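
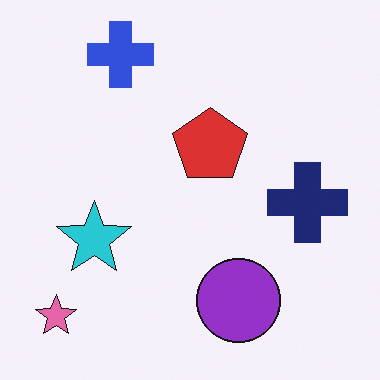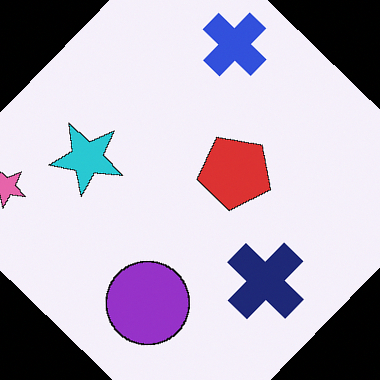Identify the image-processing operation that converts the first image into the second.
Rotated clockwise by a large amount — several tens of degrees.

Every shape is tilted by the same angle and the image corners show triangular fill wedges — a whole-image rotation by a non-right angle.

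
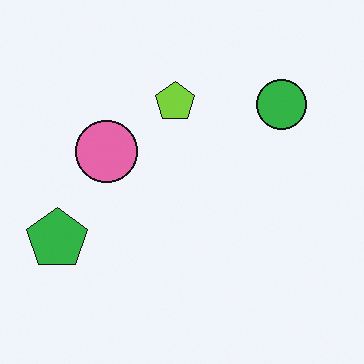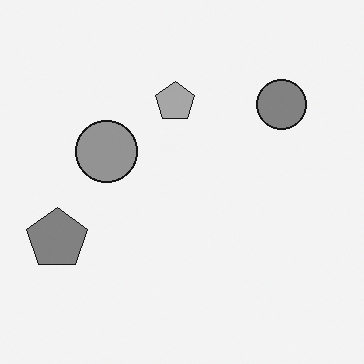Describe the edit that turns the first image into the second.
It was converted to grayscale.

All color is removed — every shape is now a shade of grey.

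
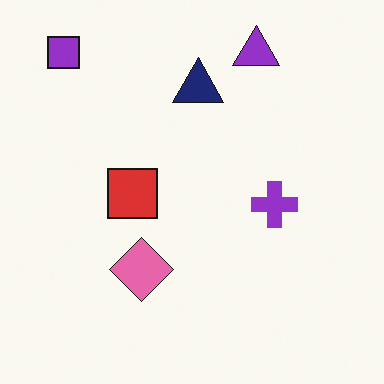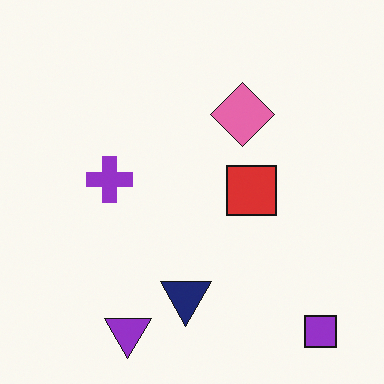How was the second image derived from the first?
The transformation is: rotated 180°.

The purple square sits in the top-left of the first image and the bottom-right of the second — consistent with a whole-image 180° rotation.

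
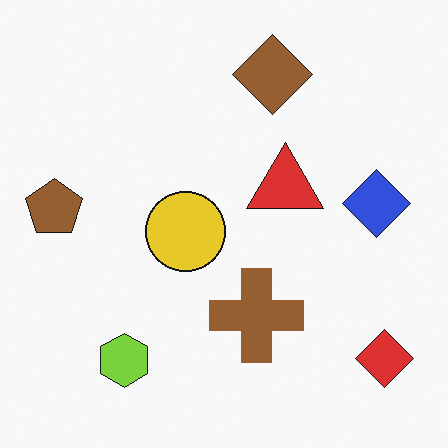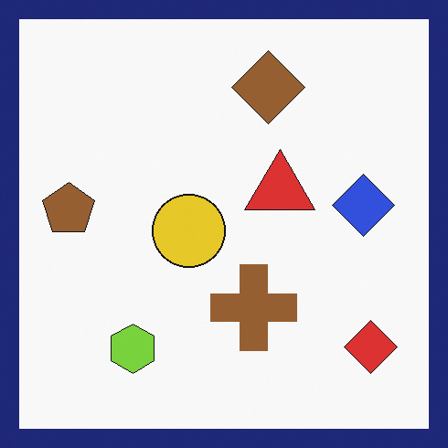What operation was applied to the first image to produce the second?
This is the original image framed with a navy border.

A solid navy frame runs around the edge of the second image, with the content slightly shrunk inside it.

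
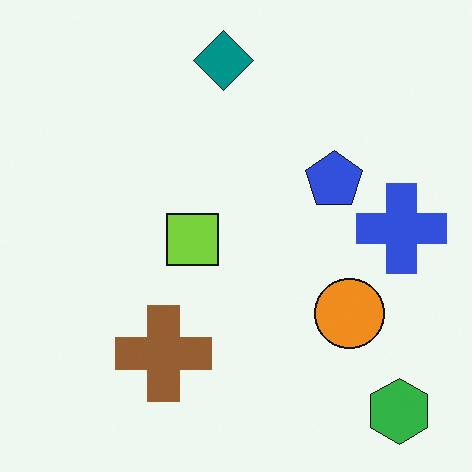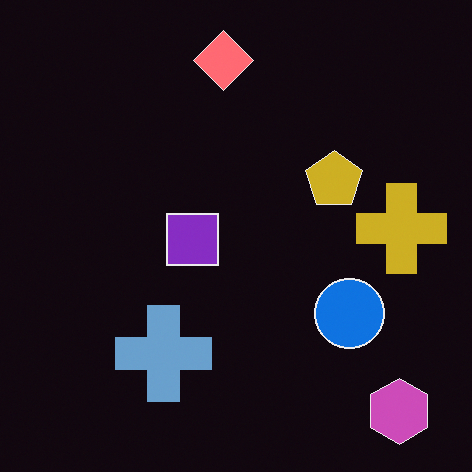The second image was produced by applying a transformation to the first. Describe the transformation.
It was color-inverted (negative).

The light background has become dark and every shape's color is its complement — a photographic negative.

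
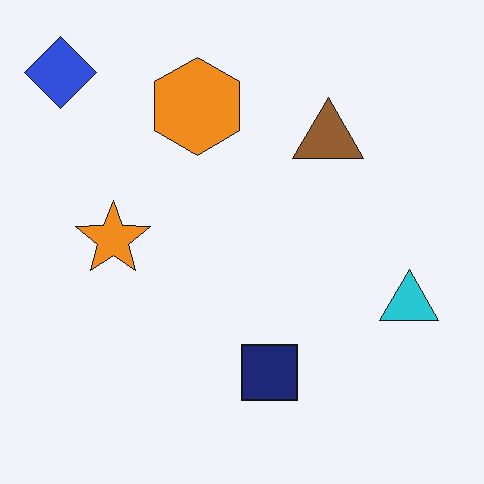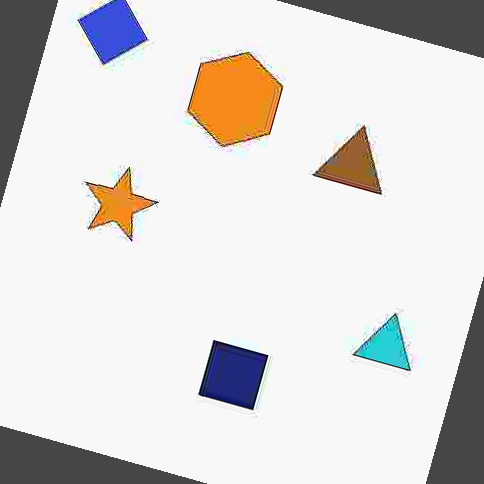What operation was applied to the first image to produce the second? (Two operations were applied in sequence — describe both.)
Heavily JPEG-compressed with obvious blocking artifacts, then rotated clockwise by a clearly visible amount.

Blocky 8×8 compression artifacts appear around shape edges and the flat background shows ringing — characteristic JPEG degradation. Every shape is tilted by the same angle and the image corners show triangular fill wedges — a whole-image rotation by a non-right angle.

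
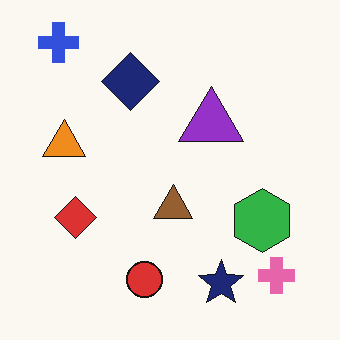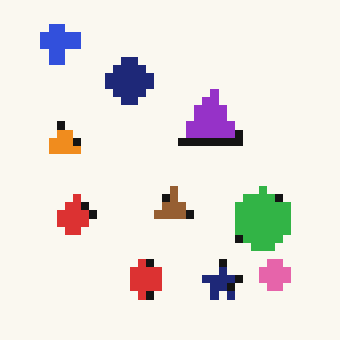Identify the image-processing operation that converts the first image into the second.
Moderately pixelated.

Shapes are reduced to large square blocks; fine edges and outlines are lost — a downscale-then-upscale (mosaic) effect.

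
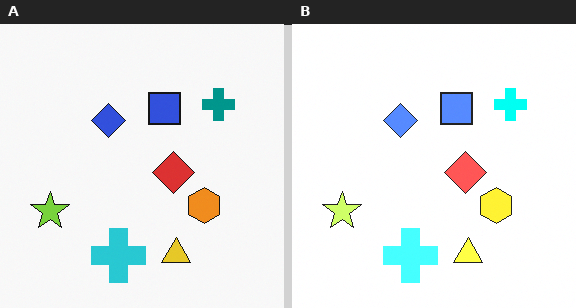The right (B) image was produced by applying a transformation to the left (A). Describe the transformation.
The right (B) image is the left (A) noticeably brightened.

Every pixel — background and shapes alike — is uniformly brightened.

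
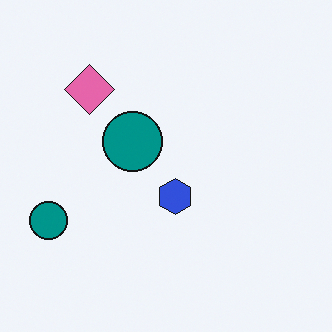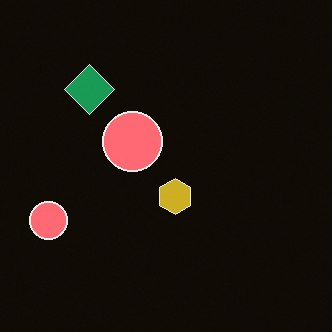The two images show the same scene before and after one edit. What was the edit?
It was color-inverted (negative).

The light background has become dark and every shape's color is its complement — a photographic negative.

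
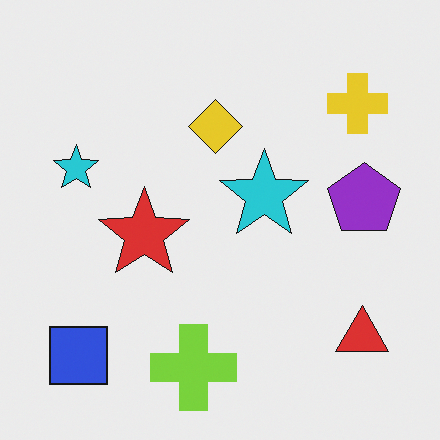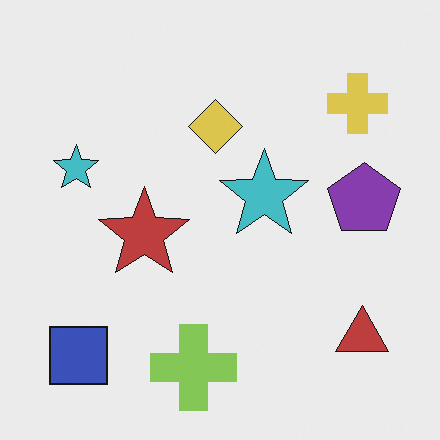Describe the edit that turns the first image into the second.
The transformation is: slightly desaturated.

All colors are more muted and greyish — a global saturation change.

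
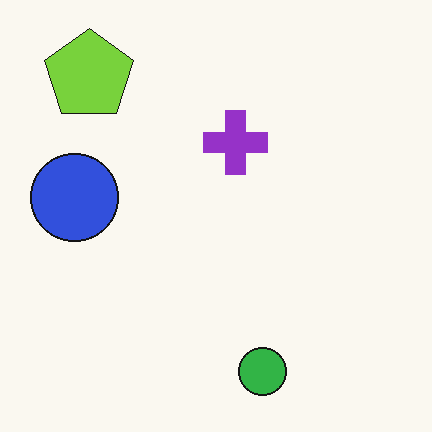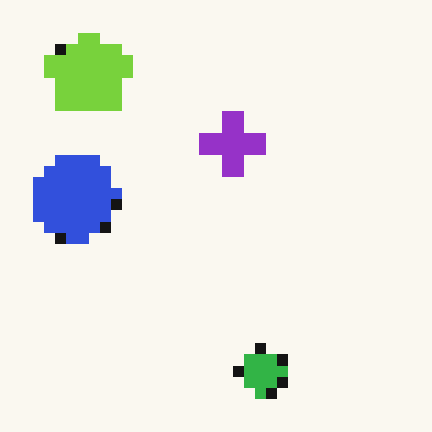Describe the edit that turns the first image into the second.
The image was heavily pixelated into large blocks.

Shapes are reduced to large square blocks; fine edges and outlines are lost — a downscale-then-upscale (mosaic) effect.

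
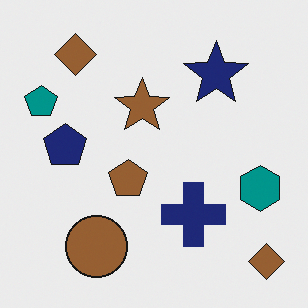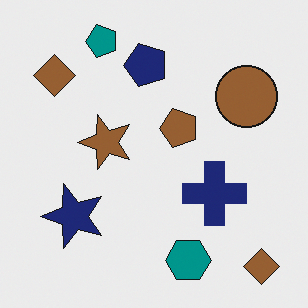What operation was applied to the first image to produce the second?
The second image is the first transposed (reflected across the top-left ↔ bottom-right diagonal).

Shapes have swapped their row and column positions — what was in the top-right is now in the bottom-left — a diagonal reflection.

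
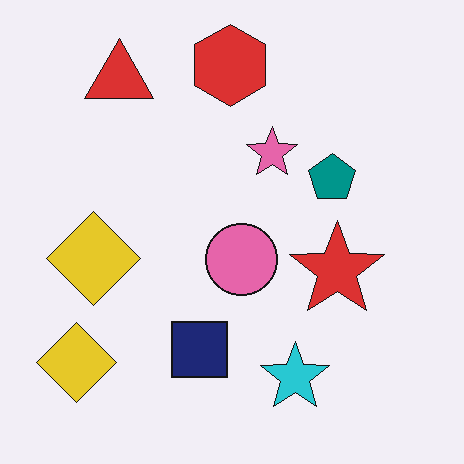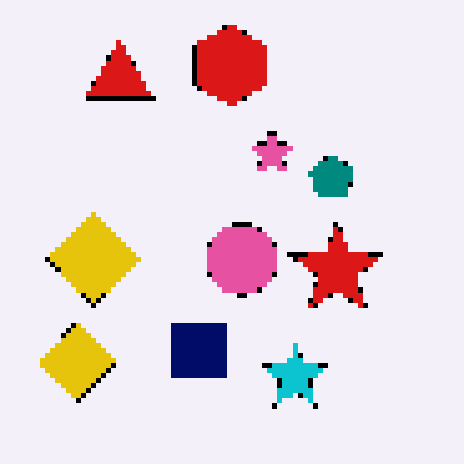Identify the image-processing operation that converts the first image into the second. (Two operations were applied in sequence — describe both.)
The image was given slightly increased contrast, then mildly pixelated.

Tones are pushed away from mid-grey across the whole image — a global contrast change. Shapes are reduced to large square blocks; fine edges and outlines are lost — a downscale-then-upscale (mosaic) effect.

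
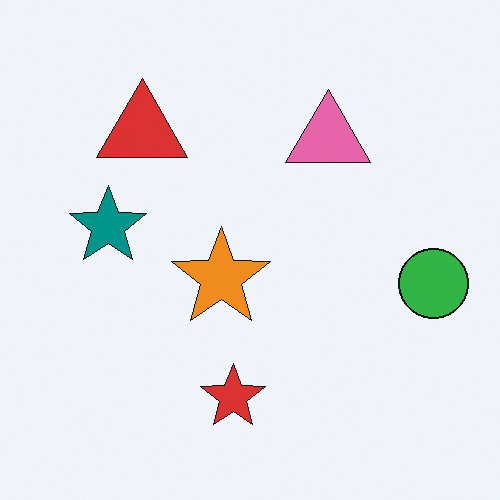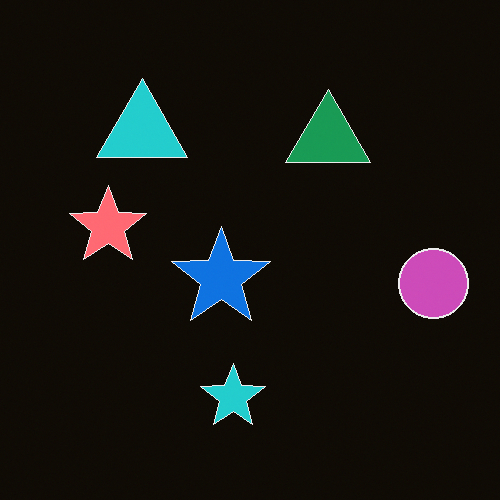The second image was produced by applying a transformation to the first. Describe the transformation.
This is the original image color-inverted (negative).

The light background has become dark and every shape's color is its complement — a photographic negative.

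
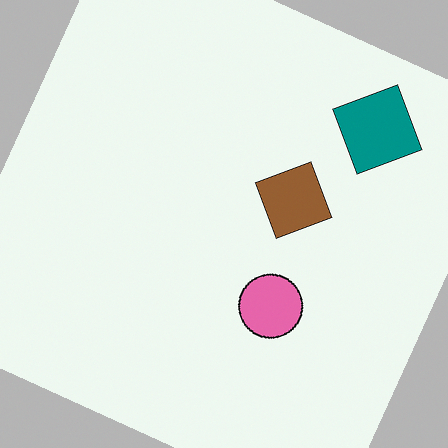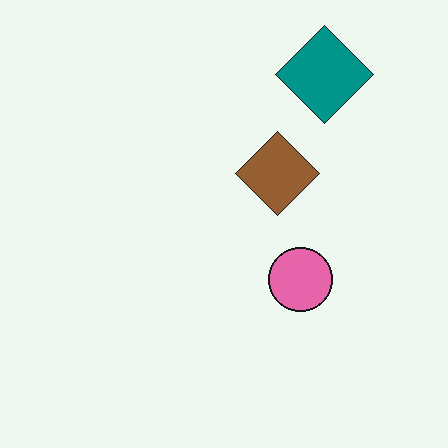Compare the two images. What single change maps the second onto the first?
It was rotated clockwise by a clearly visible amount.

Every shape is tilted by the same angle and the image corners show triangular fill wedges — a whole-image rotation by a non-right angle.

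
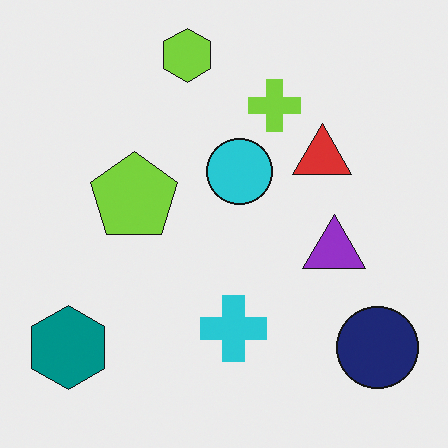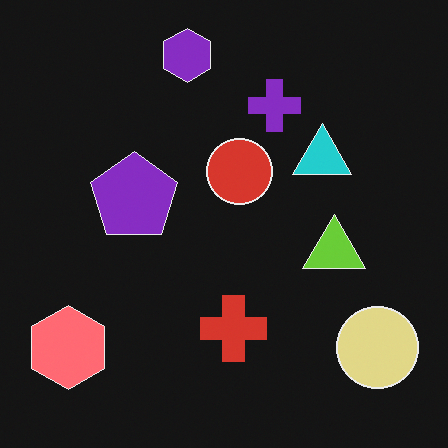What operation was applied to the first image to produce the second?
This is the original image color-inverted (negative).

The light background has become dark and every shape's color is its complement — a photographic negative.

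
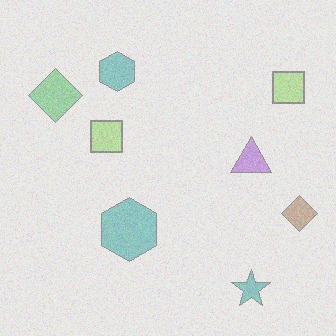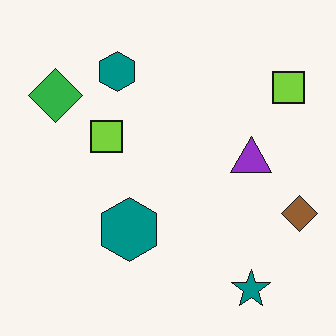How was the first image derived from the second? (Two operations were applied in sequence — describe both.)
The transformation is: degraded with heavy additive noise, then given much lower contrast.

Random speckle covers the whole image, including the flat background. Tones are pushed toward mid-grey across the whole image — a global contrast change.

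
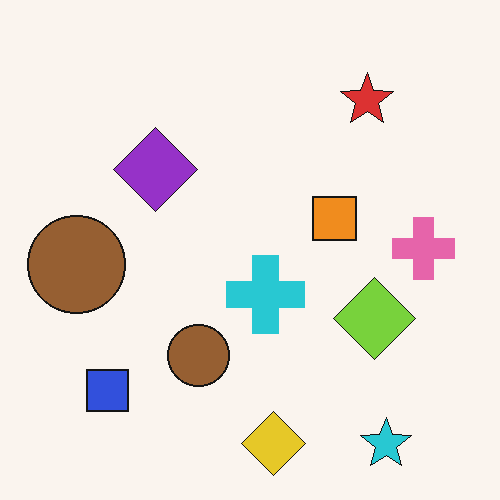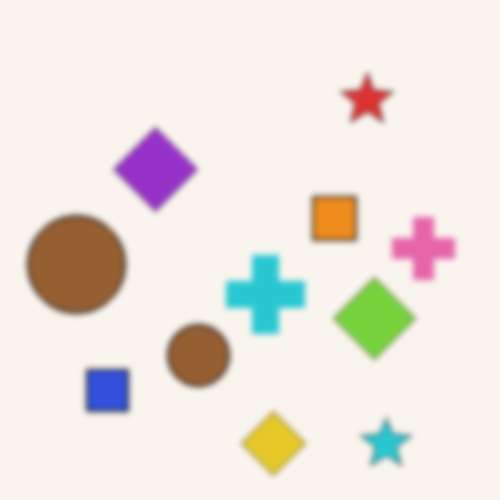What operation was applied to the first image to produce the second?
It was moderately blurred.

Shape edges and outlines are uniformly softened across the whole image.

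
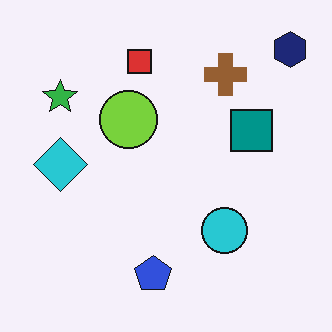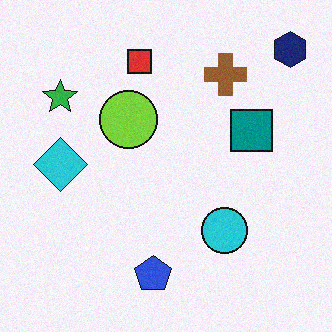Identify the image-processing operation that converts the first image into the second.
The transformation is: degraded with a light layer of grain.

Random speckle covers the whole image, including the flat background.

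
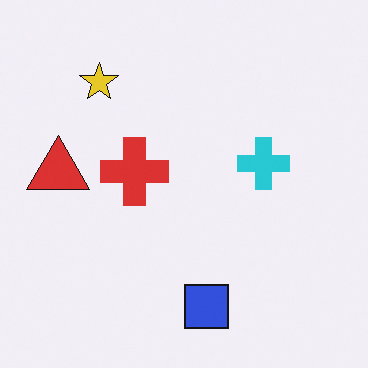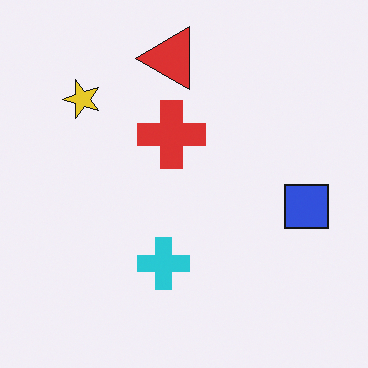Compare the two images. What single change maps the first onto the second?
This is the original image transposed (reflected across the top-left ↔ bottom-right diagonal).

Shapes have swapped their row and column positions — what was in the top-right is now in the bottom-left — a diagonal reflection.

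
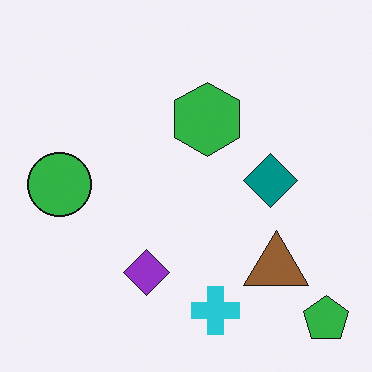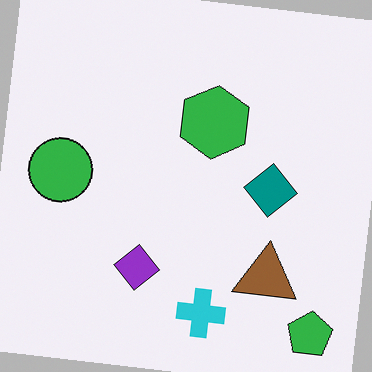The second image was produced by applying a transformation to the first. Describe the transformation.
The image was rotated clockwise by a few degrees.

Every shape is tilted by the same angle and the image corners show triangular fill wedges — a whole-image rotation by a non-right angle.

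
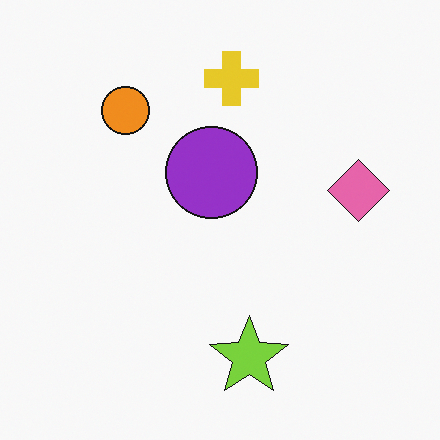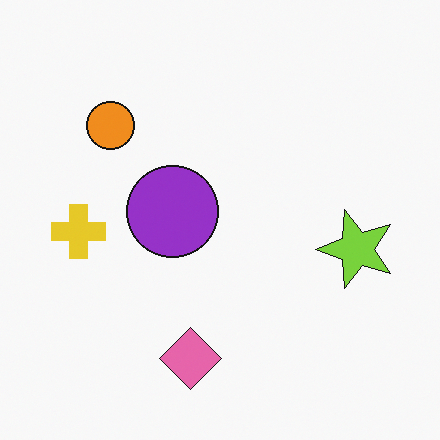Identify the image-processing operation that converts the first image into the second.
The second image is the first transposed (reflected across the top-left ↔ bottom-right diagonal).

Shapes have swapped their row and column positions — what was in the top-right is now in the bottom-left — a diagonal reflection.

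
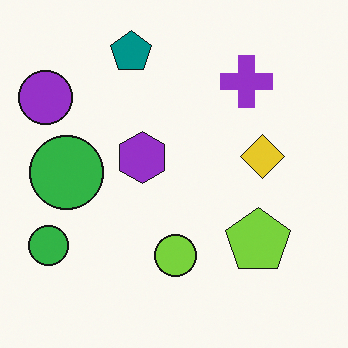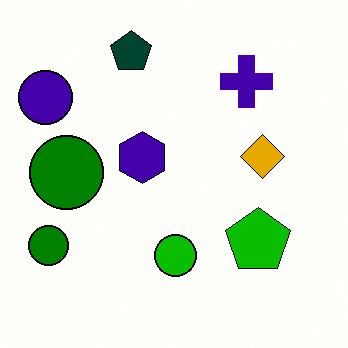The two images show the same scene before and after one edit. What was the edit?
Given much higher contrast.

Tones are pushed away from mid-grey across the whole image — a global contrast change.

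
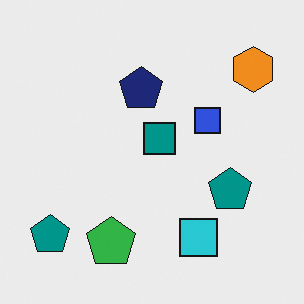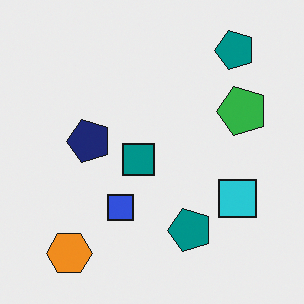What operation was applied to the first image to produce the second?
The image was transposed (reflected across the top-left ↔ bottom-right diagonal).

Shapes have swapped their row and column positions — what was in the top-right is now in the bottom-left — a diagonal reflection.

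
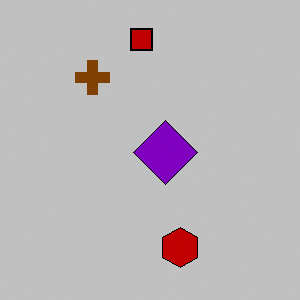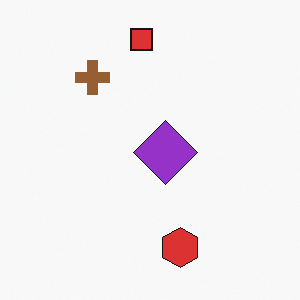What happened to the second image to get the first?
This is the original image heavily posterized to just a handful of flat colors.

Each flat color has snapped to a coarser quantized level — most visibly, the near-white background has dropped to a flat grey.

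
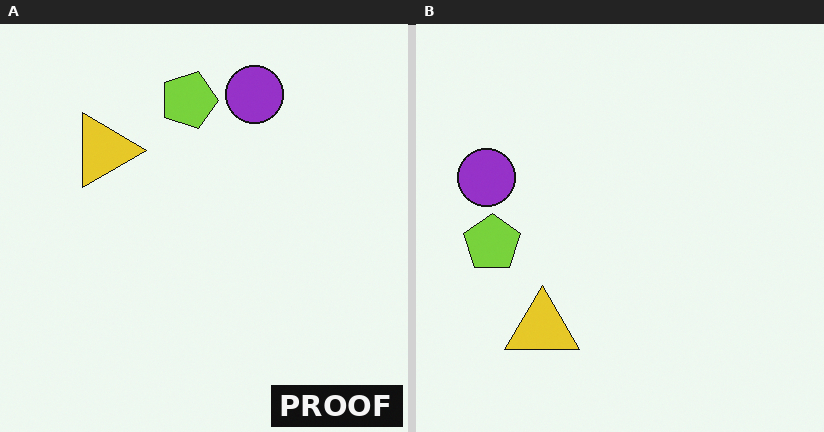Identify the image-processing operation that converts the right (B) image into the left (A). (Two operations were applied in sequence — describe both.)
The transformation is: rotated 90° clockwise, then watermarked with the text "PROOF" in the lower-right corner.

The purple circle sits in the left of the right (B) image and the top of the left (A) — consistent with a whole-image 90° clockwise rotation. A dark label reading "PROOF" appears in the lower-right corner.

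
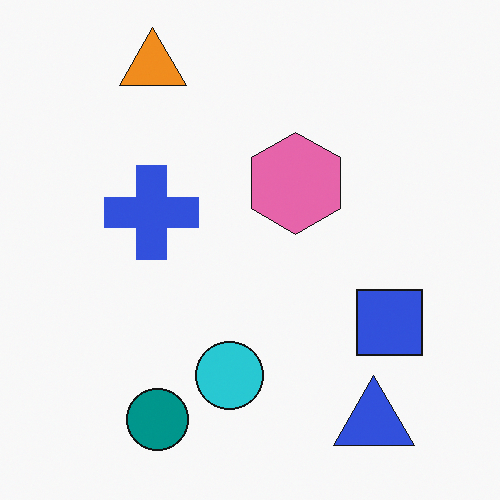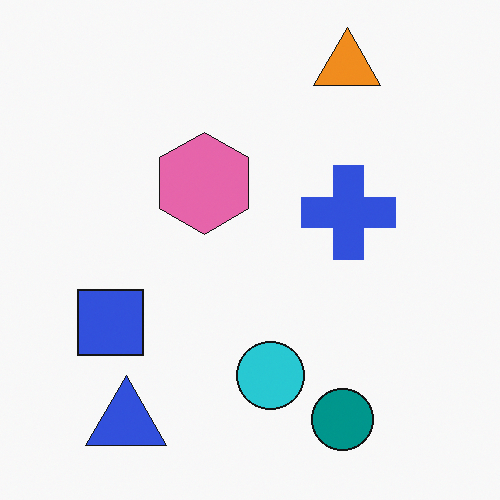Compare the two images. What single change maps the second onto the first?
The first image is the second flipped horizontally (left ↔ right).

The blue square is in the left of the second image and the right of the first — shapes on opposite sides of the vertical midline have swapped in a mirror flip.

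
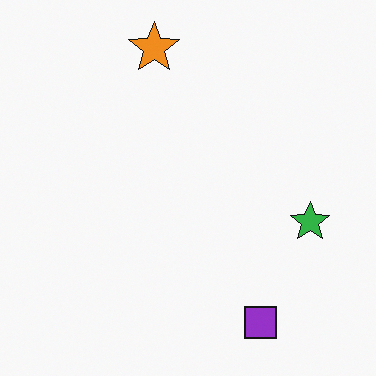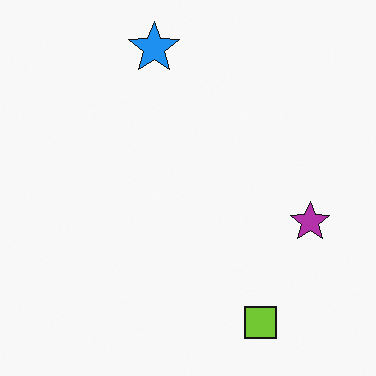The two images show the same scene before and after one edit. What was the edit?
The second image is the first hue-shifted by a large amount.

Every shape's color has rotated by the same amount around the hue wheel — a uniform hue shift.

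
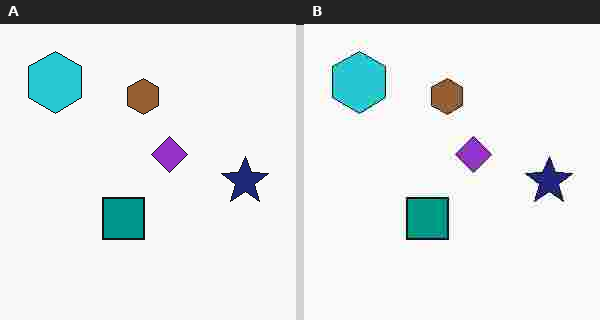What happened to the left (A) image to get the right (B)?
Degraded with heavy JPEG compression.

Blocky 8×8 compression artifacts appear around shape edges and the flat background shows ringing — characteristic JPEG degradation.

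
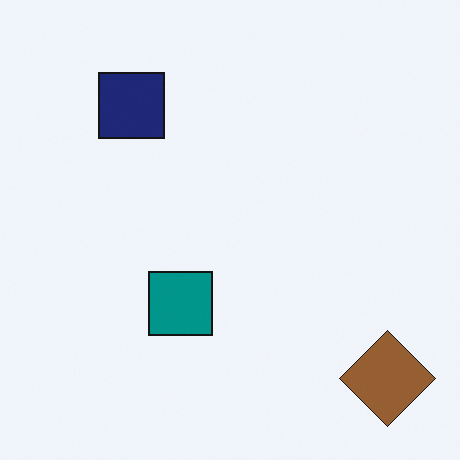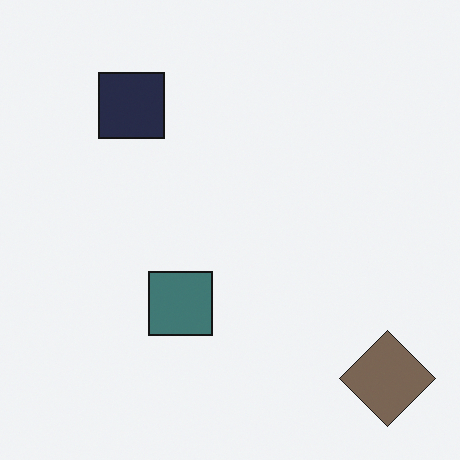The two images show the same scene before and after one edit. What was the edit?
The second image is the first made much more muted (saturation change).

All colors are more muted and greyish — a global saturation change.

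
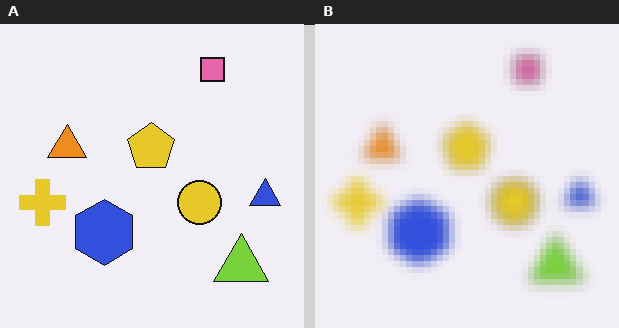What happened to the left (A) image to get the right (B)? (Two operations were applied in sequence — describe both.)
This is the original image strongly gaussian-blurred, then moderately pixelated.

Shape edges and outlines are uniformly softened across the whole image. Shapes are reduced to large square blocks; fine edges and outlines are lost — a downscale-then-upscale (mosaic) effect.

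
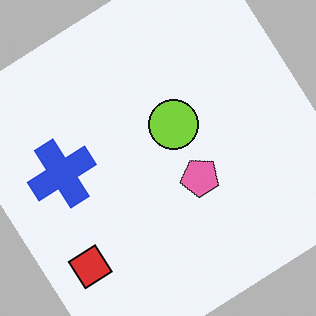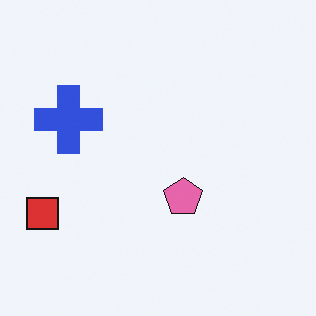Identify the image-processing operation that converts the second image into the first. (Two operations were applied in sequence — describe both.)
It was rotated counter-clockwise by a large amount — several tens of degrees, then overlaid with an additional lime circle.

Every shape is tilted by the same angle and the image corners show triangular fill wedges — a whole-image rotation by a non-right angle. A lime circle appears in the first image that is absent from the second.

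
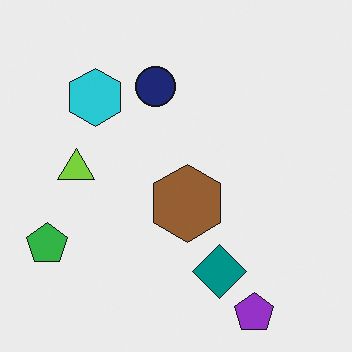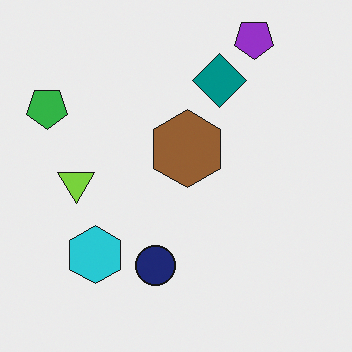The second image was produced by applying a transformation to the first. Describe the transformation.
The transformation is: flipped vertically (top ↔ bottom).

The purple pentagon is in the bottom-right of the first image and the top-right of the second — shapes on opposite sides of the horizontal midline have swapped in a mirror flip.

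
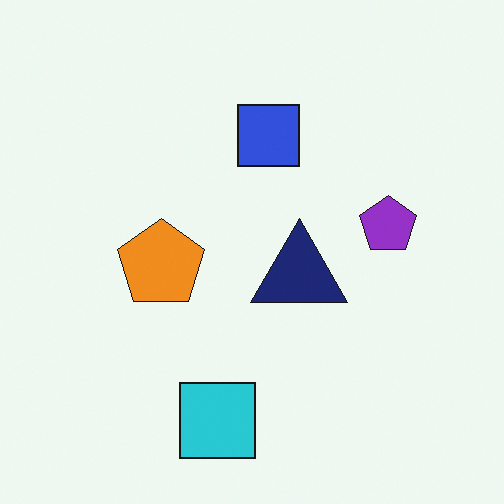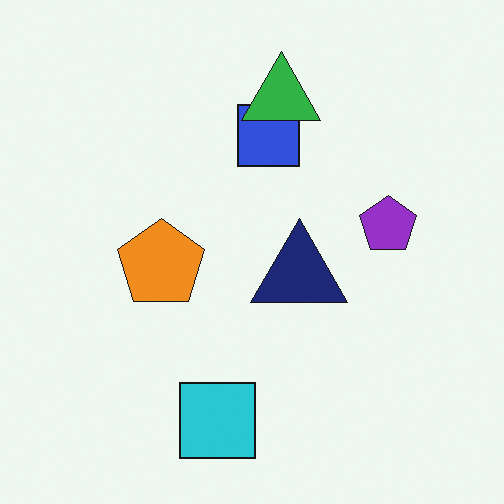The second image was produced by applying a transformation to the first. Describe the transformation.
This is the original image overlaid with an additional green triangle.

A green triangle appears in the second image that is absent from the first.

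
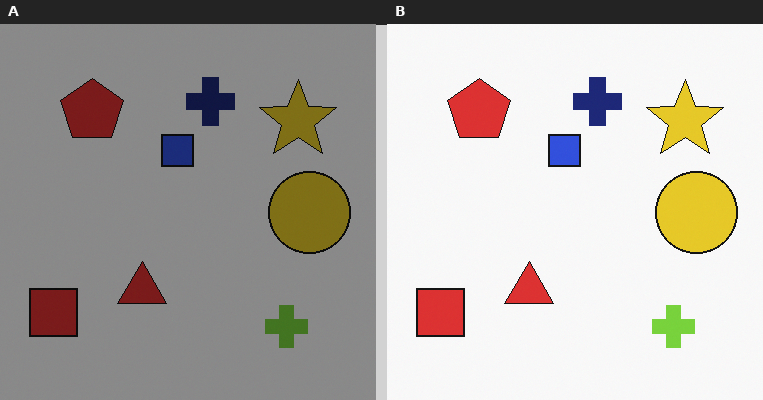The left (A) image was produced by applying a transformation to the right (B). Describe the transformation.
The left (A) image is the right (B) noticeably darkened.

Every pixel — background and shapes alike — is uniformly darkened.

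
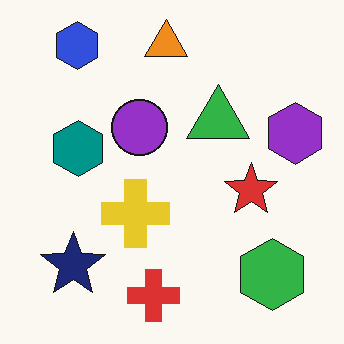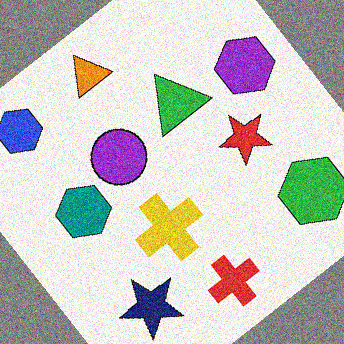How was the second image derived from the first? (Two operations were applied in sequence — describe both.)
It was rotated counter-clockwise by a large amount — several tens of degrees, then degraded with moderate additive noise.

Every shape is tilted by the same angle and the image corners show triangular fill wedges — a whole-image rotation by a non-right angle. Random speckle covers the whole image, including the flat background.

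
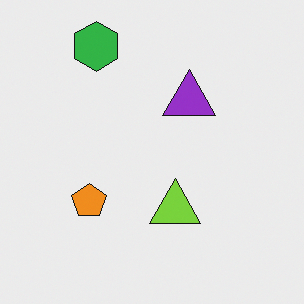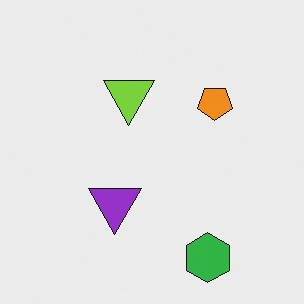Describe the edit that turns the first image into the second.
This is the original image rotated 180°.

The green hexagon sits in the top-left of the first image and the bottom-right of the second — consistent with a whole-image 180° rotation.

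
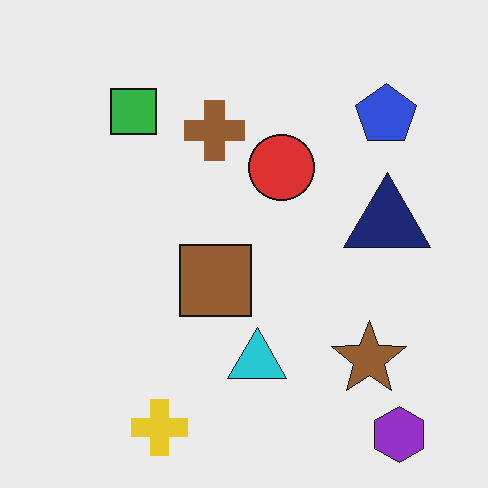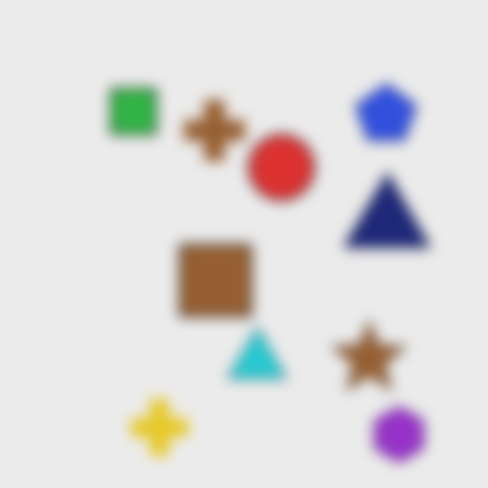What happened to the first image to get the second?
Strongly gaussian-blurred.

Shape edges and outlines are uniformly softened across the whole image.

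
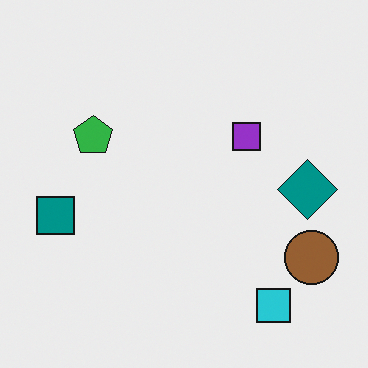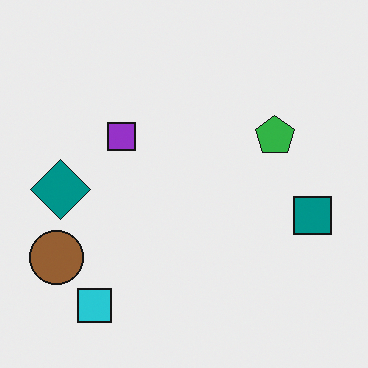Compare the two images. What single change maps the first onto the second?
Flipped horizontally (left ↔ right).

The teal square is in the left of the first image and the right of the second — shapes on opposite sides of the vertical midline have swapped in a mirror flip.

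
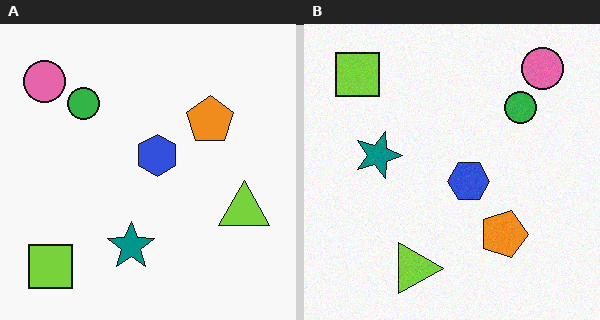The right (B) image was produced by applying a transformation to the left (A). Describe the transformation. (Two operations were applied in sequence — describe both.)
The image was rotated 90° clockwise, then degraded with a light layer of grain.

The pink circle sits in the top-left of the left (A) image and the top-right of the right (B) — consistent with a whole-image 90° clockwise rotation. Random speckle covers the whole image, including the flat background.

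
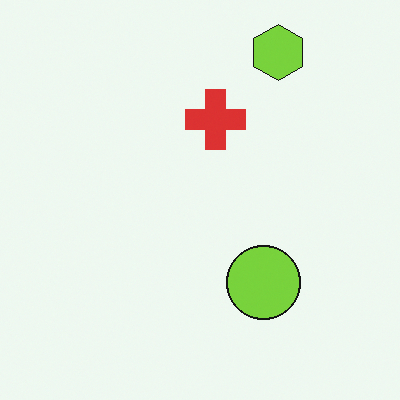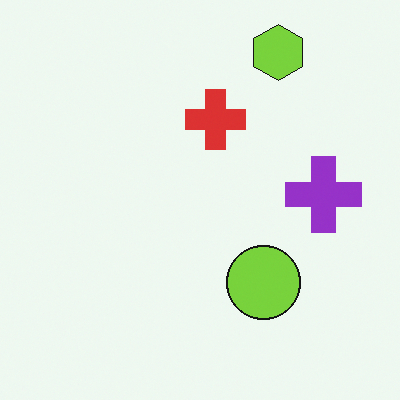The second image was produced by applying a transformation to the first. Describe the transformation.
This is the original image overlaid with an additional purple cross.

A purple cross appears in the second image that is absent from the first.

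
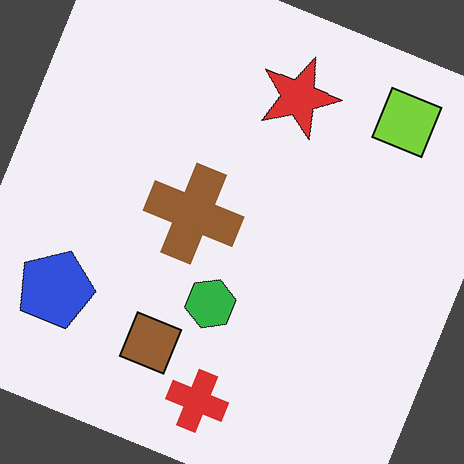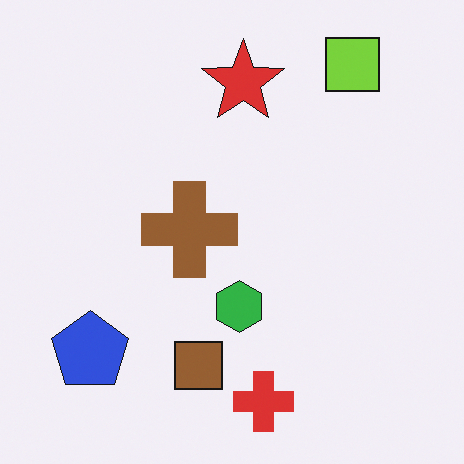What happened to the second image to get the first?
The transformation is: rotated clockwise by a moderate amount.

Every shape is tilted by the same angle and the image corners show triangular fill wedges — a whole-image rotation by a non-right angle.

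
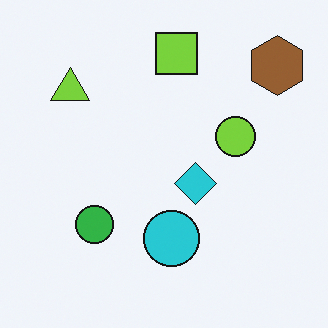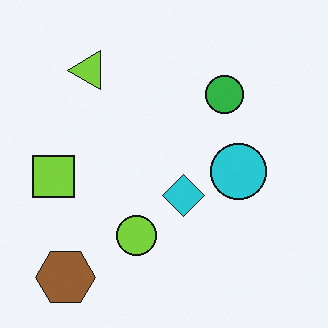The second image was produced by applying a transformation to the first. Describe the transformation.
Transposed (reflected across the top-left ↔ bottom-right diagonal).

Shapes have swapped their row and column positions — what was in the top-right is now in the bottom-left — a diagonal reflection.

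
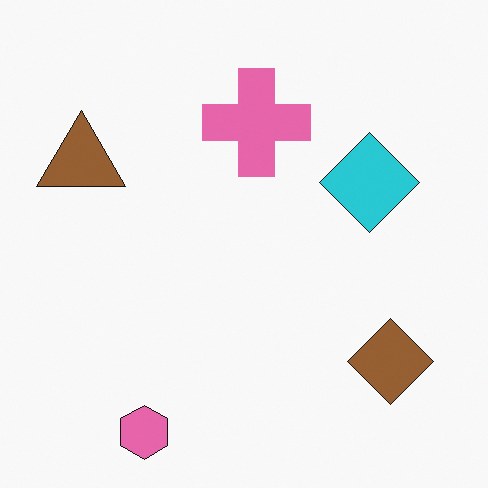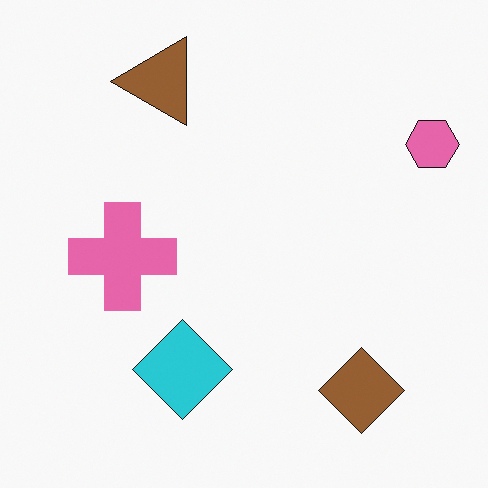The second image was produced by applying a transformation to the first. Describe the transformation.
It was transposed (reflected across the top-left ↔ bottom-right diagonal).

Shapes have swapped their row and column positions — what was in the top-right is now in the bottom-left — a diagonal reflection.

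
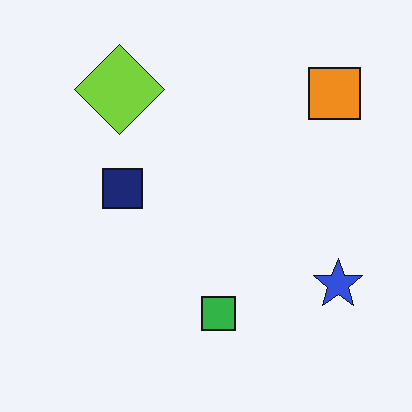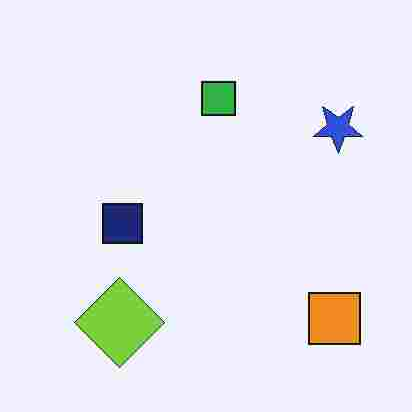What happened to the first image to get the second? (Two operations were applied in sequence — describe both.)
This is the original image heavily JPEG-compressed with obvious blocking artifacts, then flipped vertically (top ↔ bottom).

Blocky 8×8 compression artifacts appear around shape edges and the flat background shows ringing — characteristic JPEG degradation. The lime diamond is in the top-left of the first image and the bottom-left of the second — shapes on opposite sides of the horizontal midline have swapped in a mirror flip.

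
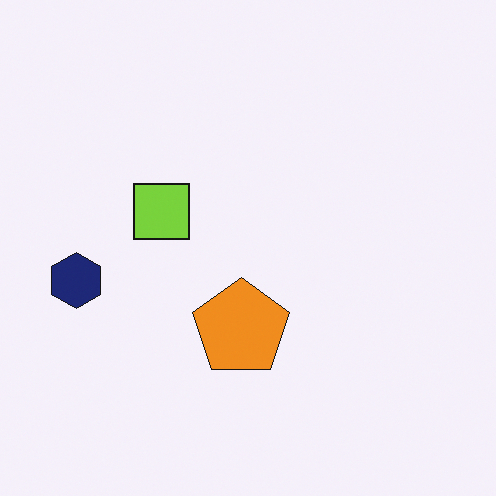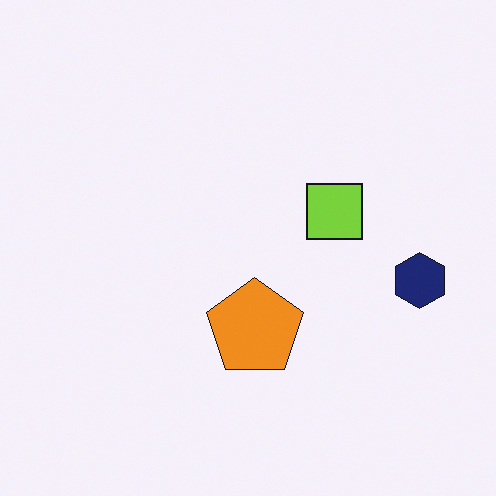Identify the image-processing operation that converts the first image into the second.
The transformation is: flipped horizontally (left ↔ right).

The navy hexagon is in the left of the first image and the right of the second — shapes on opposite sides of the vertical midline have swapped in a mirror flip.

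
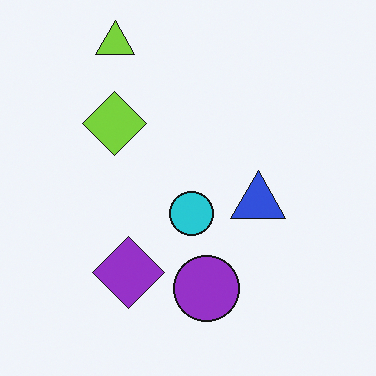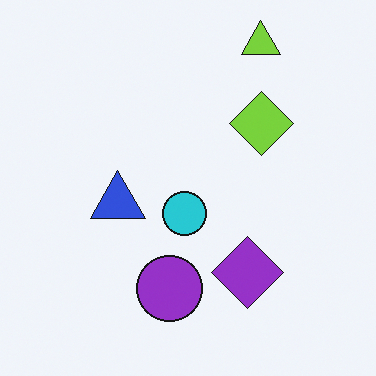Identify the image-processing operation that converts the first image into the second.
This is the original image flipped horizontally (left ↔ right).

The lime diamond is in the top-left of the first image and the top-right of the second — shapes on opposite sides of the vertical midline have swapped in a mirror flip.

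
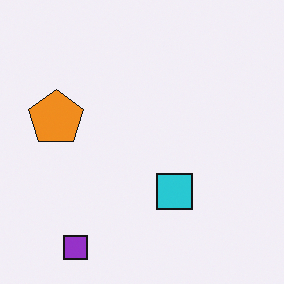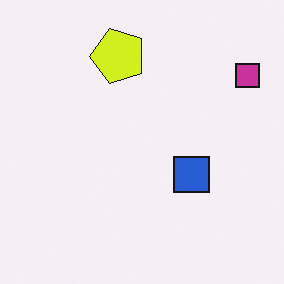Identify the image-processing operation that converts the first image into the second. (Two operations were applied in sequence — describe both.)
Hue-shifted by a small amount, then transposed (reflected across the top-left ↔ bottom-right diagonal).

Every shape's color has rotated by the same amount around the hue wheel — a uniform hue shift. Shapes have swapped their row and column positions — what was in the top-right is now in the bottom-left — a diagonal reflection.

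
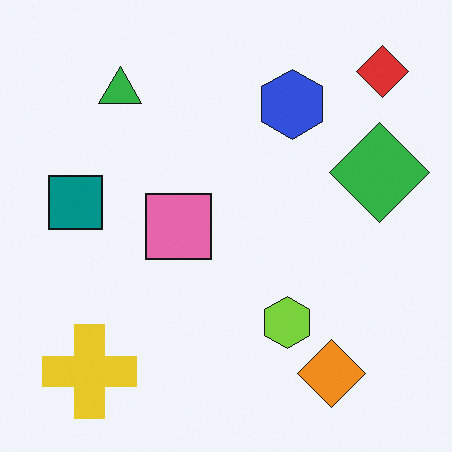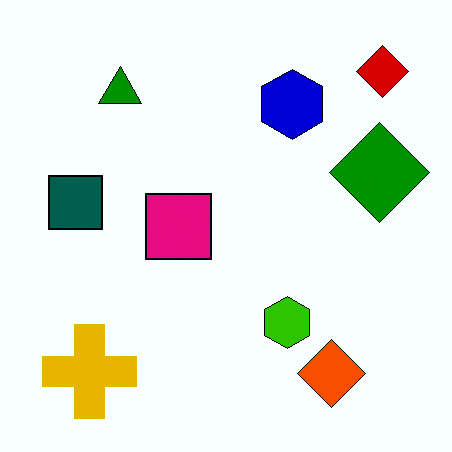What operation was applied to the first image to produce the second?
The second image is the first given much higher contrast.

Tones are pushed away from mid-grey across the whole image — a global contrast change.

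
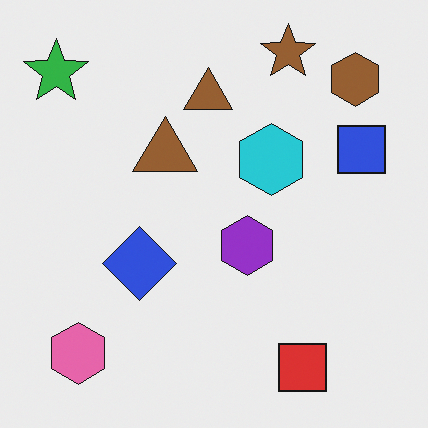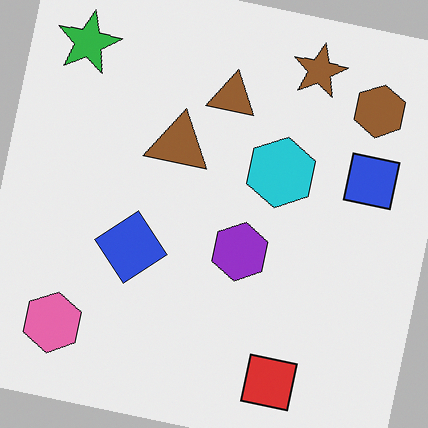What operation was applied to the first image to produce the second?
The transformation is: rotated clockwise by a slight angle.

Every shape is tilted by the same angle and the image corners show triangular fill wedges — a whole-image rotation by a non-right angle.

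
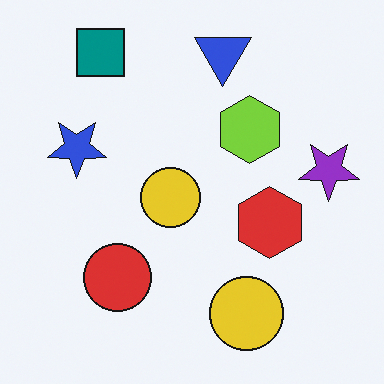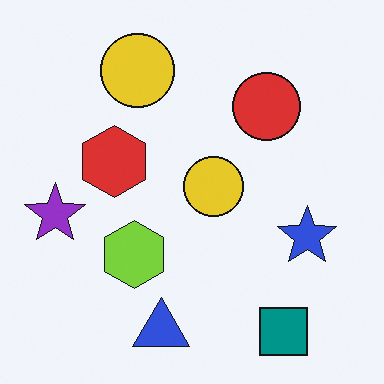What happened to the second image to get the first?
The transformation is: rotated 180°.

The teal square sits in the bottom-right of the second image and the top-left of the first — consistent with a whole-image 180° rotation.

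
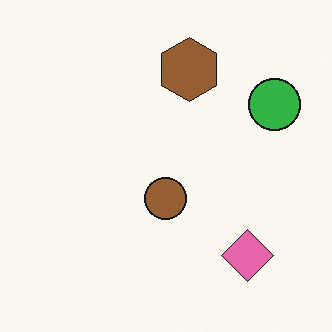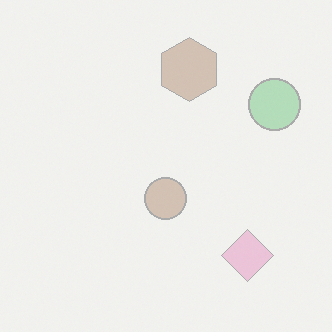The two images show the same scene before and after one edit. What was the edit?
The image was given much lower contrast.

Tones are pushed toward mid-grey across the whole image — a global contrast change.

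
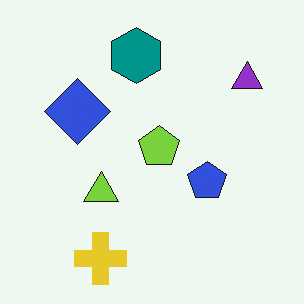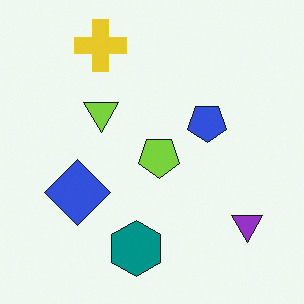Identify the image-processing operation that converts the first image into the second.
This is the original image flipped vertically (top ↔ bottom).

The yellow cross is in the bottom-left of the first image and the top-left of the second — shapes on opposite sides of the horizontal midline have swapped in a mirror flip.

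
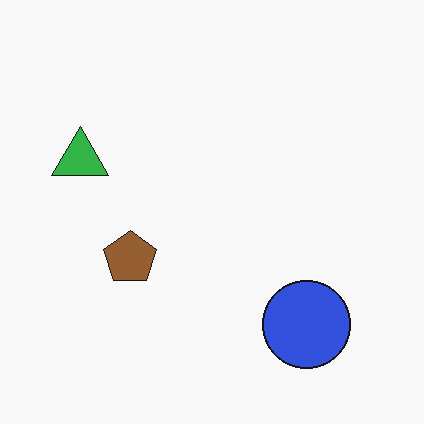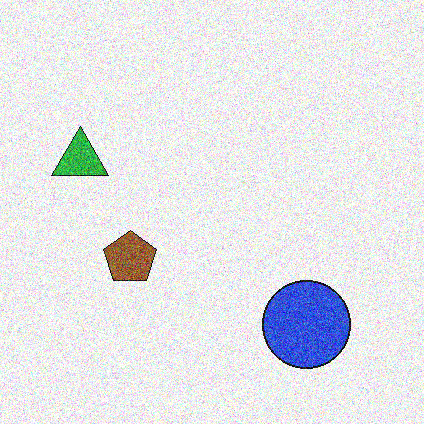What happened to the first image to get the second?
The second image is the first degraded with a thick layer of grain.

Random speckle covers the whole image, including the flat background.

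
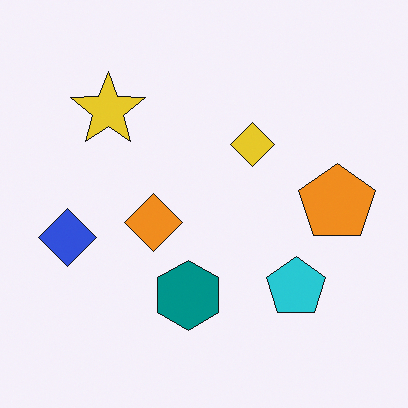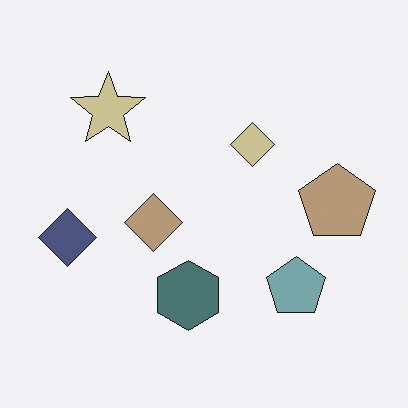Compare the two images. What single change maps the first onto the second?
The transformation is: heavily desaturated.

All colors are more muted and greyish — a global saturation change.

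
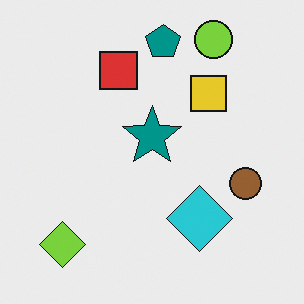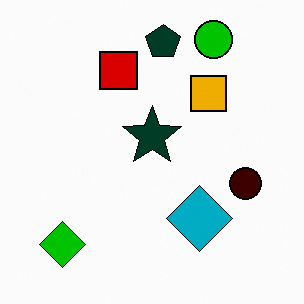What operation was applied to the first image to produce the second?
The transformation is: given much higher contrast.

Tones are pushed away from mid-grey across the whole image — a global contrast change.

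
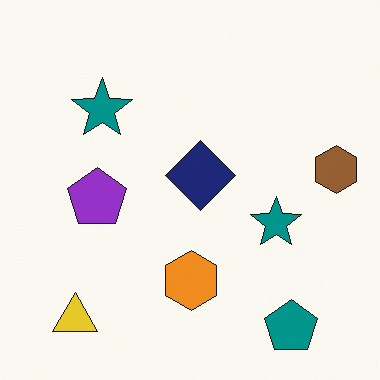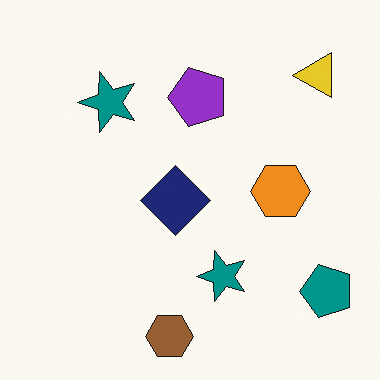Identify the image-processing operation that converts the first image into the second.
The transformation is: transposed (reflected across the top-left ↔ bottom-right diagonal).

Shapes have swapped their row and column positions — what was in the top-right is now in the bottom-left — a diagonal reflection.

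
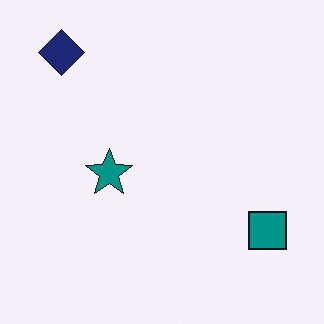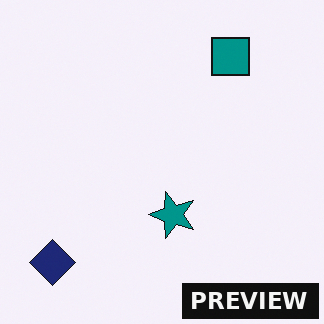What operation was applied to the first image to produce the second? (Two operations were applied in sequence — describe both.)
This is the original image rotated 90° counter-clockwise, then watermarked with the text "PREVIEW" in the lower-right corner.

The navy diamond sits in the top-left of the first image and the bottom-left of the second — consistent with a whole-image 90° counter-clockwise rotation. A dark label reading "PREVIEW" appears in the lower-right corner.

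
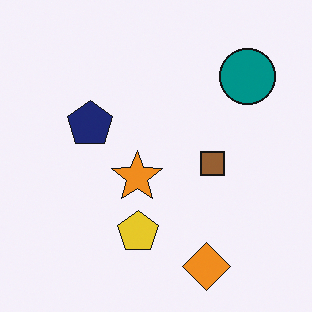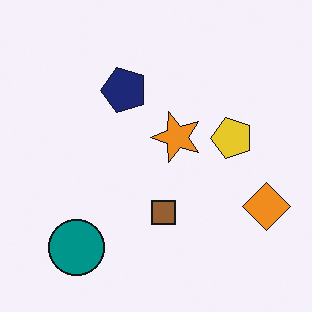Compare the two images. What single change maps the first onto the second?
Transposed (reflected across the top-left ↔ bottom-right diagonal).

Shapes have swapped their row and column positions — what was in the top-right is now in the bottom-left — a diagonal reflection.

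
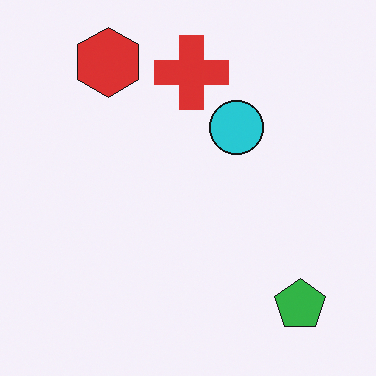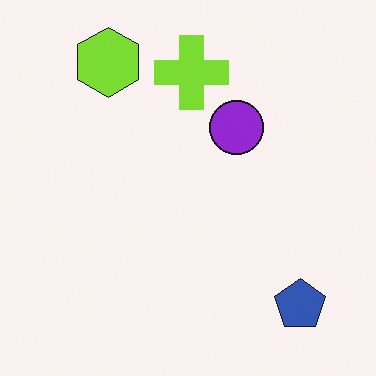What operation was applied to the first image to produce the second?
The second image is the first hue-shifted noticeably.

Every shape's color has rotated by the same amount around the hue wheel — a uniform hue shift.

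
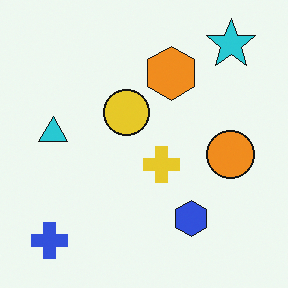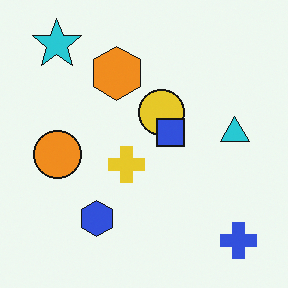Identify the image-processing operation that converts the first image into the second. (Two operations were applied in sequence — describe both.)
The image was flipped horizontally (left ↔ right), then overlaid with an additional blue square.

The blue cross is in the bottom-left of the first image and the bottom-right of the second — shapes on opposite sides of the vertical midline have swapped in a mirror flip. A blue square appears in the second image that is absent from the first.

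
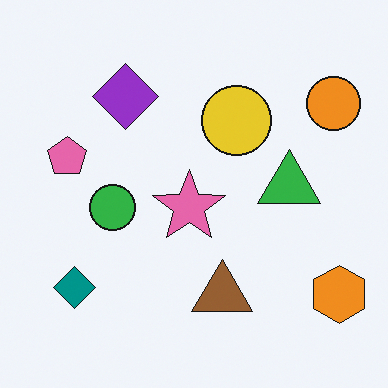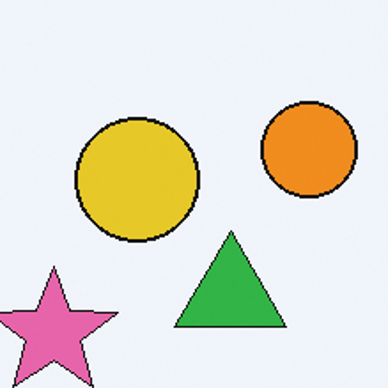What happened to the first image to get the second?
It was cropped to a noticeably smaller region and rescaled.

The visible shapes are larger and the field of view is narrower; shapes near the original edges may be partly or wholly outside the frame — a crop-and-rescale.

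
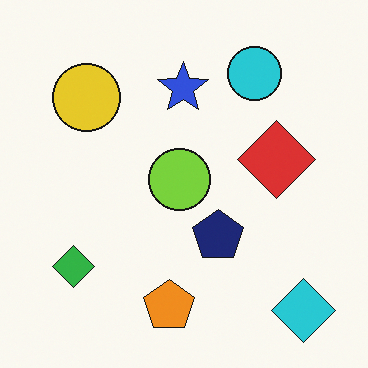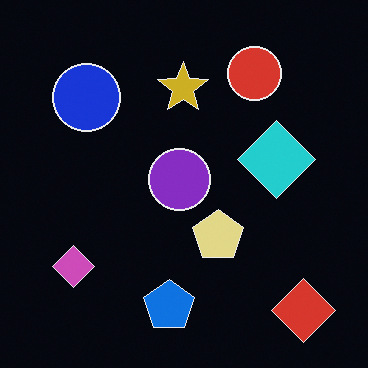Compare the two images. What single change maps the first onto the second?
Color-inverted (negative).

The light background has become dark and every shape's color is its complement — a photographic negative.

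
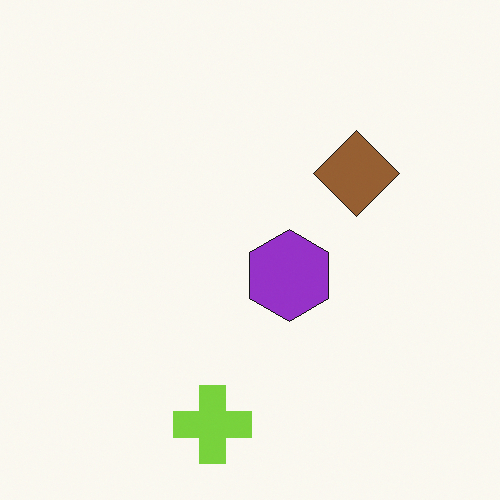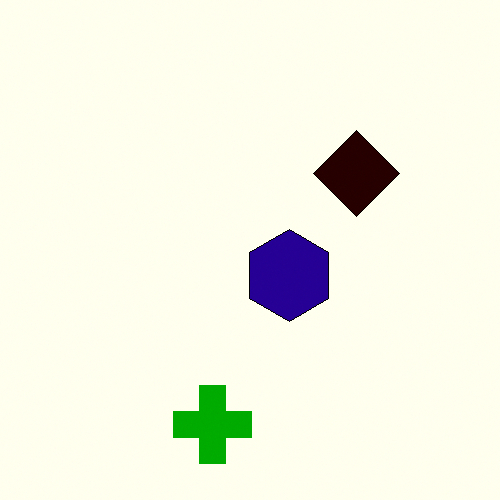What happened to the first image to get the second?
The transformation is: given much higher contrast.

Tones are pushed away from mid-grey across the whole image — a global contrast change.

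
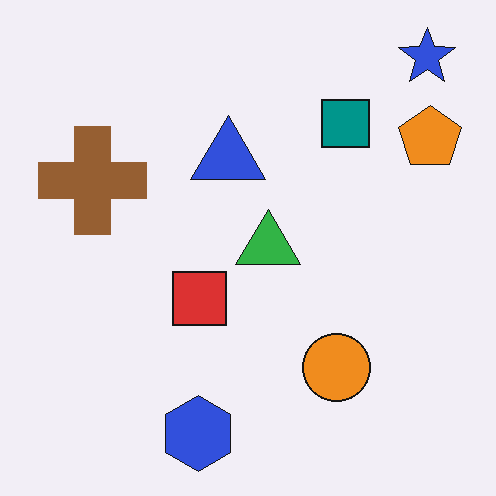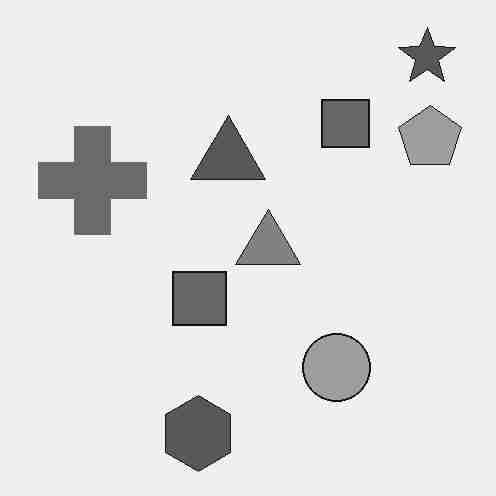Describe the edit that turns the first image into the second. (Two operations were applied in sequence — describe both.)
The second image is the first converted to grayscale, then degraded with heavy JPEG compression.

All color is removed — every shape is now a shade of grey. Blocky 8×8 compression artifacts appear around shape edges and the flat background shows ringing — characteristic JPEG degradation.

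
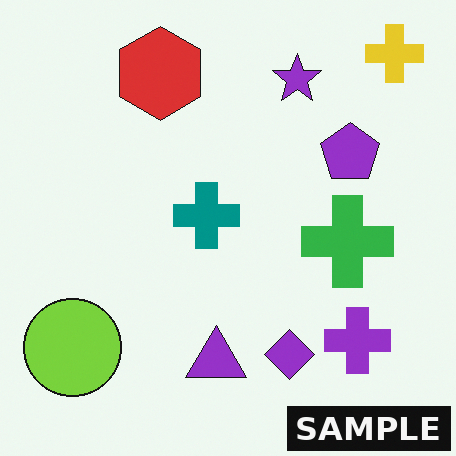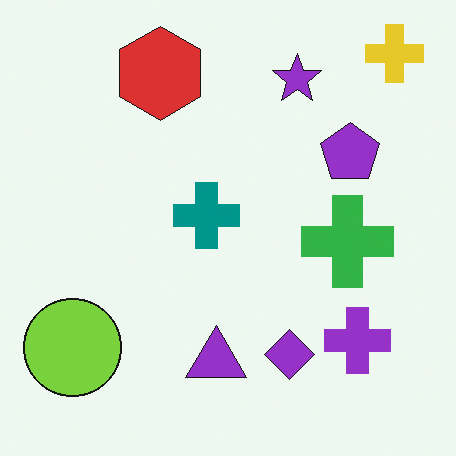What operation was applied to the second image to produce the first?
The image was watermarked with the text "SAMPLE" in the lower-right corner.

A dark label reading "SAMPLE" appears in the lower-right corner.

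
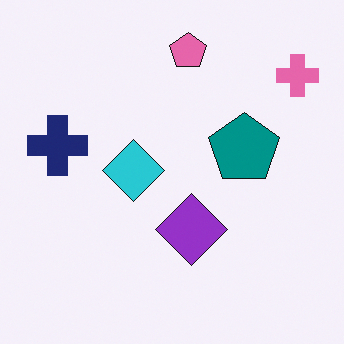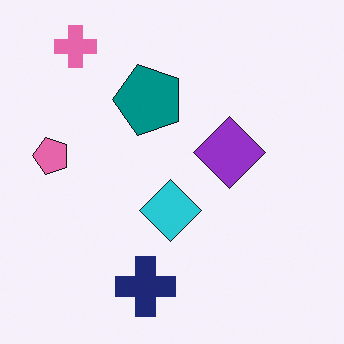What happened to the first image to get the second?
The second image is the first rotated 90° counter-clockwise.

The pink cross sits in the top-right of the first image and the top-left of the second — consistent with a whole-image 90° counter-clockwise rotation.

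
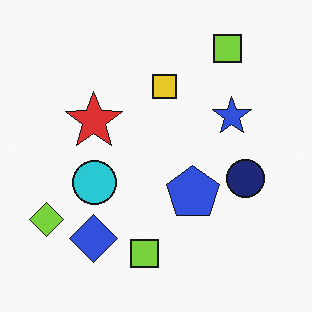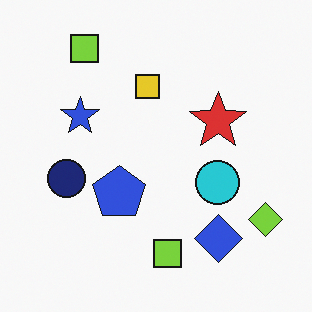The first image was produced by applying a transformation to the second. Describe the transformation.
The image was flipped horizontally (left ↔ right).

The lime diamond is in the bottom-right of the second image and the bottom-left of the first — shapes on opposite sides of the vertical midline have swapped in a mirror flip.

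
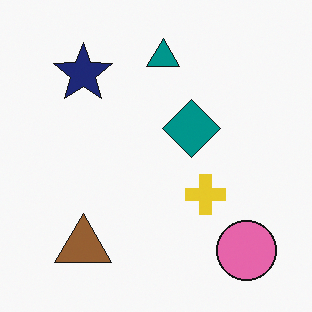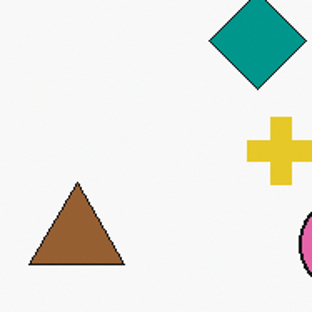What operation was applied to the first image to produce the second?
This is the original image cropped to a noticeably smaller region and rescaled.

The visible shapes are larger and the field of view is narrower; shapes near the original edges may be partly or wholly outside the frame — a crop-and-rescale.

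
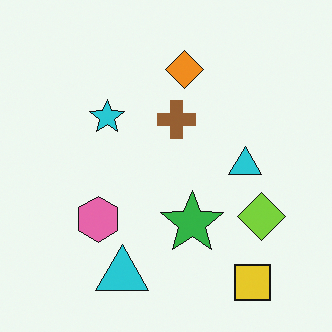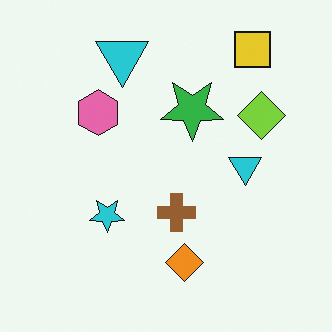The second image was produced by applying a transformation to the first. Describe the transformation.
This is the original image flipped vertically (top ↔ bottom).

The yellow square is in the bottom-right of the first image and the top-right of the second — shapes on opposite sides of the horizontal midline have swapped in a mirror flip.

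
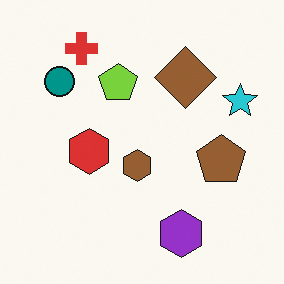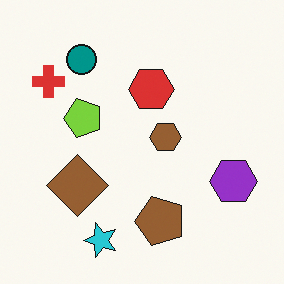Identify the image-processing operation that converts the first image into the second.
Transposed (reflected across the top-left ↔ bottom-right diagonal).

Shapes have swapped their row and column positions — what was in the top-right is now in the bottom-left — a diagonal reflection.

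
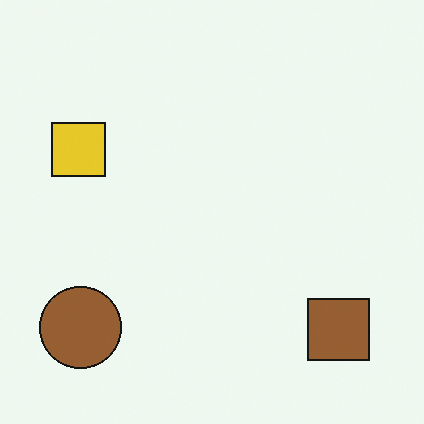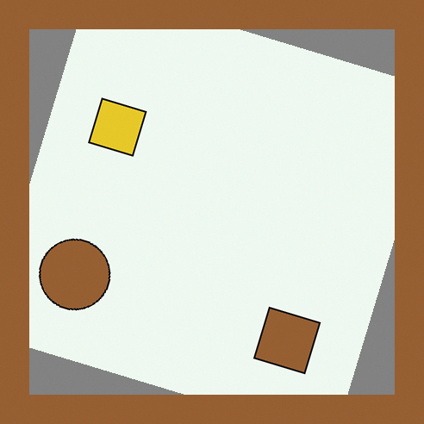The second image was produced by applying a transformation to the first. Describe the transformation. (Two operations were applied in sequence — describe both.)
Rotated clockwise by a clearly visible amount, then framed with a brown border.

Every shape is tilted by the same angle and the image corners show triangular fill wedges — a whole-image rotation by a non-right angle. A solid brown frame runs around the edge of the second image, with the content slightly shrunk inside it.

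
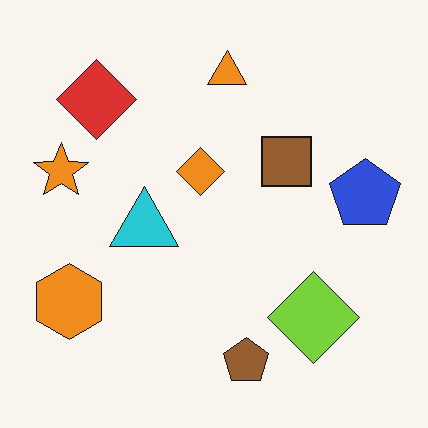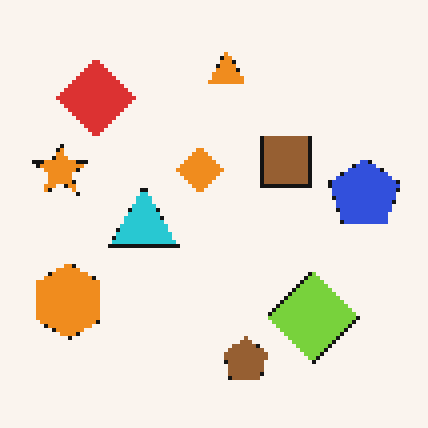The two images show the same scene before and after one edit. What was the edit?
The second image is the first lightly pixelated (a mild mosaic effect).

Shapes are reduced to large square blocks; fine edges and outlines are lost — a downscale-then-upscale (mosaic) effect.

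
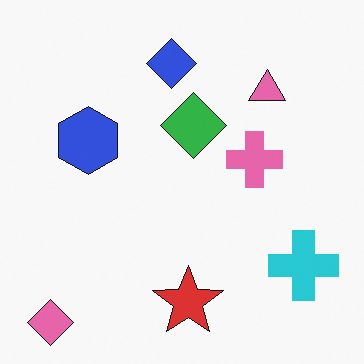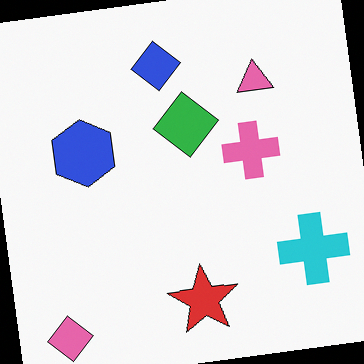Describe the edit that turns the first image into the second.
This is the original image rotated counter-clockwise by a few degrees.

Every shape is tilted by the same angle and the image corners show triangular fill wedges — a whole-image rotation by a non-right angle.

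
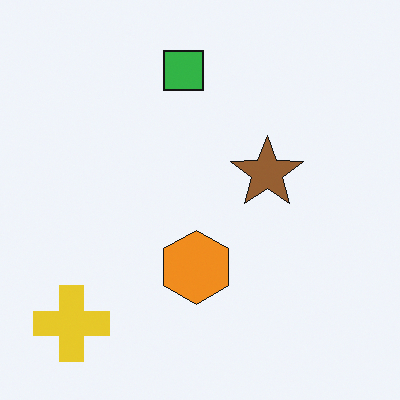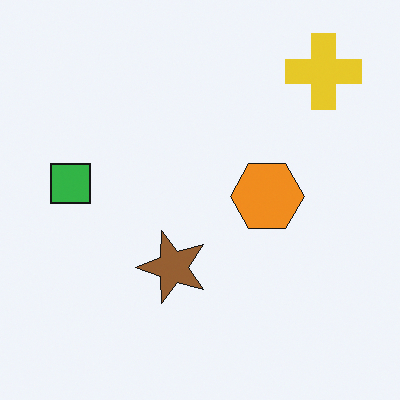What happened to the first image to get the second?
It was transposed (reflected across the top-left ↔ bottom-right diagonal).

Shapes have swapped their row and column positions — what was in the top-right is now in the bottom-left — a diagonal reflection.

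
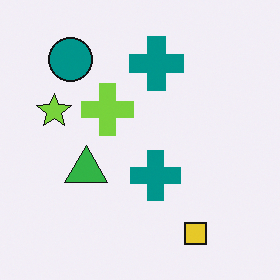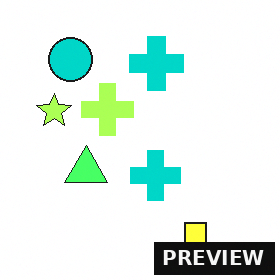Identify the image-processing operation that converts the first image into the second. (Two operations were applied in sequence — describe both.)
This is the original image brightened a lot, then watermarked with the text "PREVIEW" in the lower-right corner.

Every pixel — background and shapes alike — is uniformly brightened. A dark label reading "PREVIEW" appears in the lower-right corner.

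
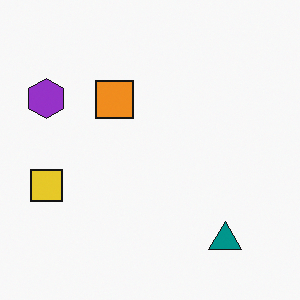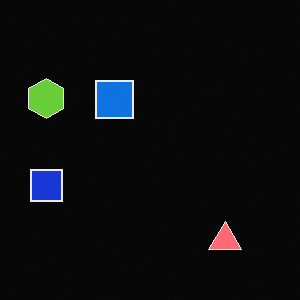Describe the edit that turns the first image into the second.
The second image is the first color-inverted (negative).

The light background has become dark and every shape's color is its complement — a photographic negative.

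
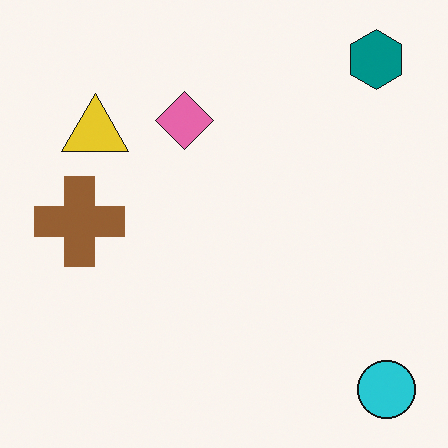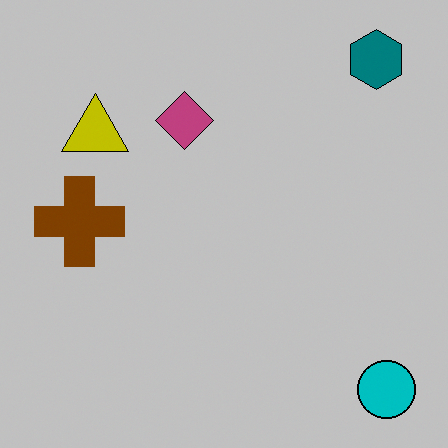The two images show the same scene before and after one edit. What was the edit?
The transformation is: heavily posterized to just a handful of flat colors.

Each flat color has snapped to a coarser quantized level — most visibly, the near-white background has dropped to a flat grey.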